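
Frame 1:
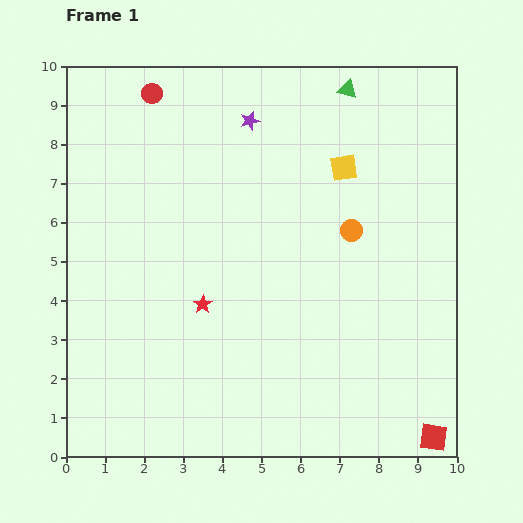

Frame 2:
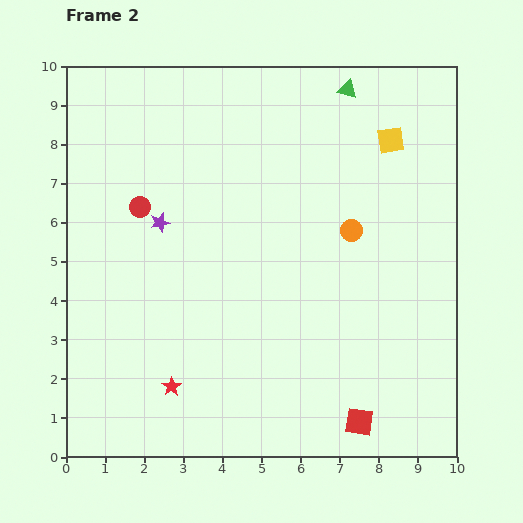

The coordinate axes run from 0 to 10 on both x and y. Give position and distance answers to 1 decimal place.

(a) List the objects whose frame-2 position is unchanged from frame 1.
the green triangle, the orange circle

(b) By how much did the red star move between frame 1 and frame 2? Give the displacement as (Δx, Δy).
(-0.8, -2.1)

The red star was at (3.5, 3.9) in frame 1 and (2.7, 1.8) in frame 2.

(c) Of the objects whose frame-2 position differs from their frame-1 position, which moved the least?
the yellow square

(moved 1.4)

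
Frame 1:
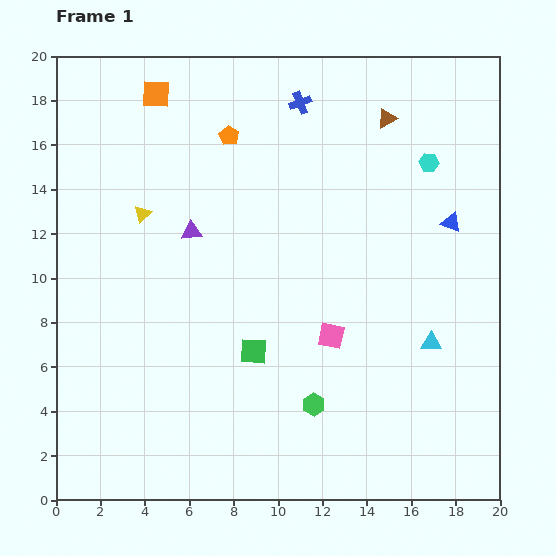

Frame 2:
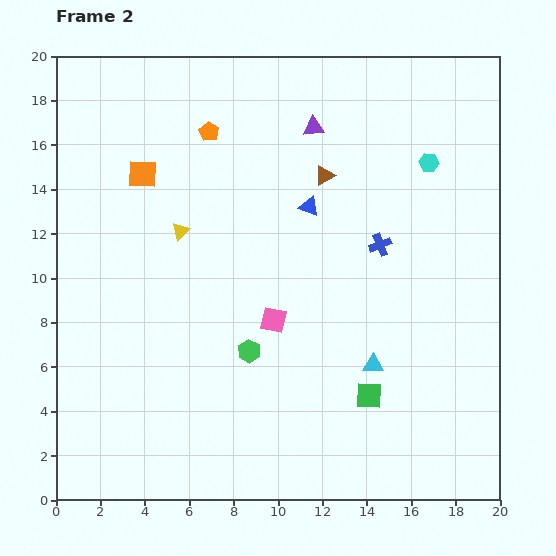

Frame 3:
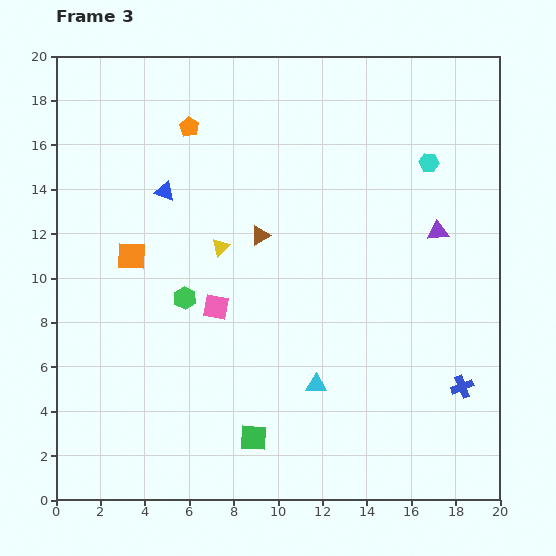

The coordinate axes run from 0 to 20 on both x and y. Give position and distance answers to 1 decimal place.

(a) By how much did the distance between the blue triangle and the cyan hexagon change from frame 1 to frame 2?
+2.9

Distance in frame 1: 2.9. Distance in frame 2: 5.8.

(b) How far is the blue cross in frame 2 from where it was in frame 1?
7.3

The blue cross moved from (11.0, 17.9) to (14.6, 11.5), a distance of √(3.6² + 6.4²) ≈ 7.3.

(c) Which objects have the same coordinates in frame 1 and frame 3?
the cyan hexagon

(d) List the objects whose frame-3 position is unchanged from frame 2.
the cyan hexagon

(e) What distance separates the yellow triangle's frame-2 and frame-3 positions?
1.9

The yellow triangle moved from (5.6, 12.1) to (7.4, 11.4), a distance of √(1.8² + 0.7²) ≈ 1.9.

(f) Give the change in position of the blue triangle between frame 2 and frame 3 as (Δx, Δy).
(-6.5, 0.7)

The blue triangle was at (11.4, 13.2) in frame 2 and (4.9, 13.9) in frame 3.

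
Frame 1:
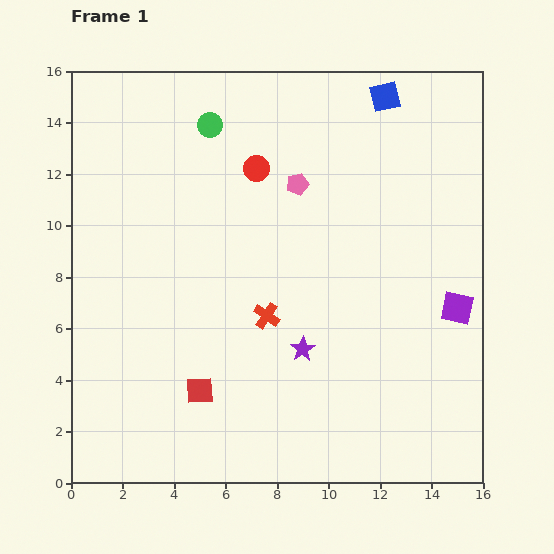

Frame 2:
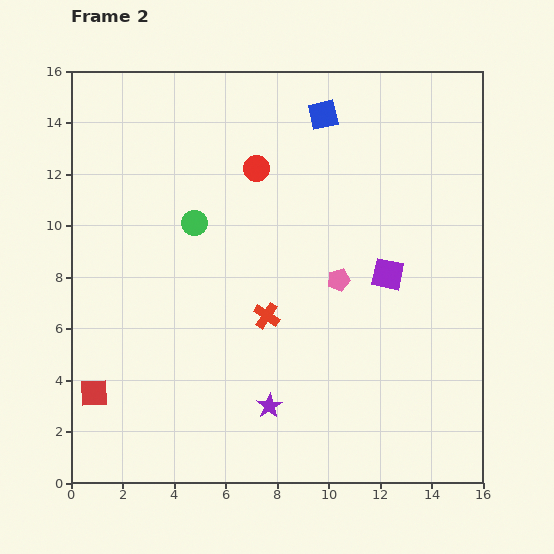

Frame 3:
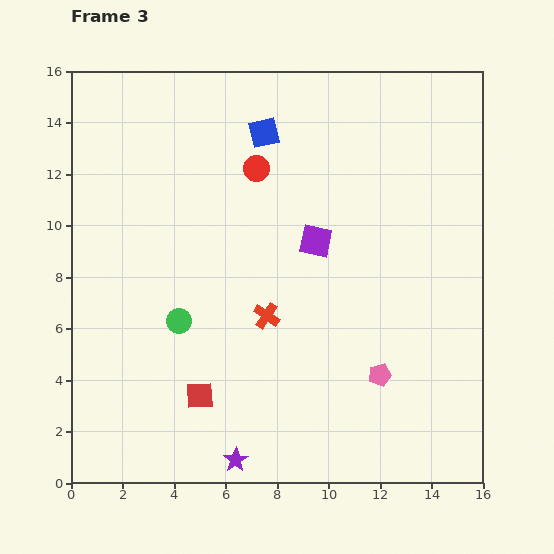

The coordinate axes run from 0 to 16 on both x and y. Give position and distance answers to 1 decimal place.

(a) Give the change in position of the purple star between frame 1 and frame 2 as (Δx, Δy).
(-1.3, -2.2)

The purple star was at (9.0, 5.2) in frame 1 and (7.7, 3.0) in frame 2.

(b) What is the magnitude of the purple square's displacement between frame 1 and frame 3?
6.1

The purple square moved from (15.0, 6.8) to (9.5, 9.4), a distance of √(5.5² + 2.6²) ≈ 6.1.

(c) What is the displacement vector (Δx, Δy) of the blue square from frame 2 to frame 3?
(-2.3, -0.7)

The blue square was at (9.8, 14.3) in frame 2 and (7.5, 13.6) in frame 3.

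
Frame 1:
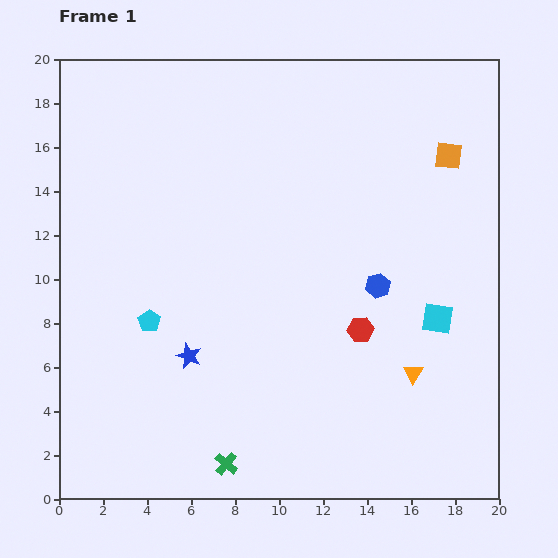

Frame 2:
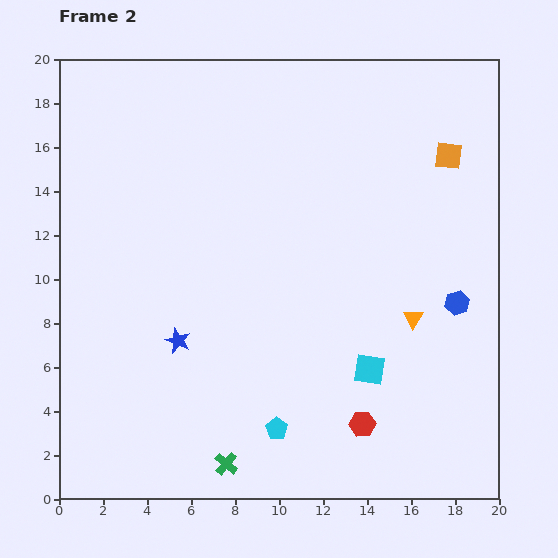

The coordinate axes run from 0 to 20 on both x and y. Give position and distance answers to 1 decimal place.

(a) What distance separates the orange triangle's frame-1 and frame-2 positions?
2.5

The orange triangle moved from (16.1, 5.7) to (16.1, 8.2), a distance of √(0.0² + 2.5²) ≈ 2.5.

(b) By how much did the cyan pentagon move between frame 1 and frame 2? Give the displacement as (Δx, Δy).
(5.8, -4.9)

The cyan pentagon was at (4.1, 8.1) in frame 1 and (9.9, 3.2) in frame 2.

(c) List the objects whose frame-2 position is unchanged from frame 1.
the green cross, the orange square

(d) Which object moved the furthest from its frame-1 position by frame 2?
the cyan pentagon

(moved 7.6; next 4.3)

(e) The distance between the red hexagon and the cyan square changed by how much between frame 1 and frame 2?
-1.0

Distance in frame 1: 3.5. Distance in frame 2: 2.5.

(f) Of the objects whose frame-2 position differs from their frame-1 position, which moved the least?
the blue star

(moved 0.9)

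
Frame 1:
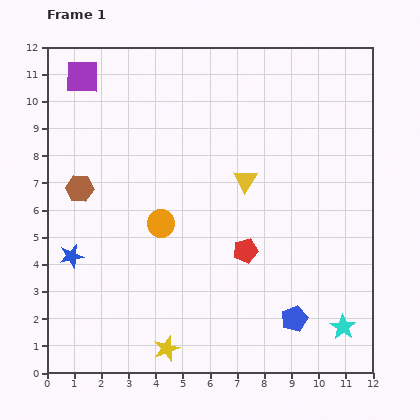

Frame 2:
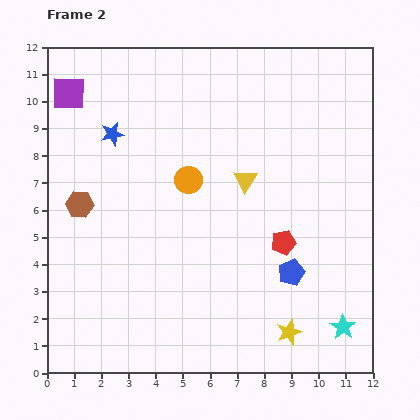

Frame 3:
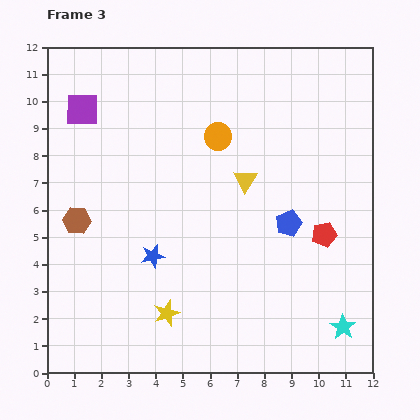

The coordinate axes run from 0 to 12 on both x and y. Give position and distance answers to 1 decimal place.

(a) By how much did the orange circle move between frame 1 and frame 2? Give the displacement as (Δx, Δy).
(1.0, 1.6)

The orange circle was at (4.2, 5.5) in frame 1 and (5.2, 7.1) in frame 2.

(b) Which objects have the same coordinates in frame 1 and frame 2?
the yellow triangle, the cyan star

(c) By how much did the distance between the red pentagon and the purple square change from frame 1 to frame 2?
+0.8

Distance in frame 1: 8.8. Distance in frame 2: 9.6.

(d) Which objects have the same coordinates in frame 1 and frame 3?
the yellow triangle, the cyan star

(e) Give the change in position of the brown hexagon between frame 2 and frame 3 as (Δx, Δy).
(-0.1, -0.6)

The brown hexagon was at (1.2, 6.2) in frame 2 and (1.1, 5.6) in frame 3.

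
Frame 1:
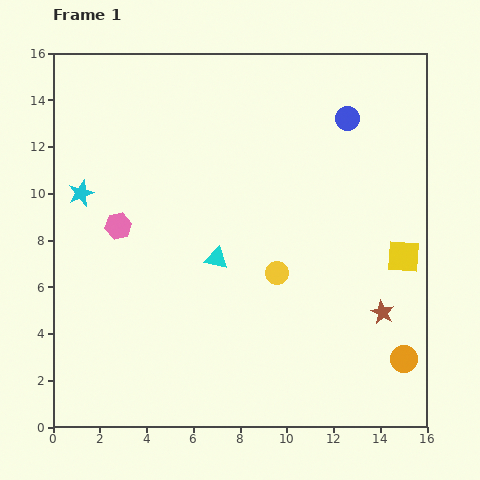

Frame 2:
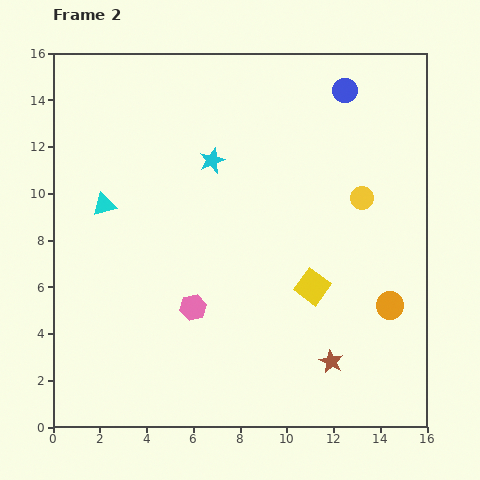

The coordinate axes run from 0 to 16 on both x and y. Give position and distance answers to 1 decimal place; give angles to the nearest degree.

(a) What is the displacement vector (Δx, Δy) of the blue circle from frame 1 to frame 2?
(-0.1, 1.2)

The blue circle was at (12.6, 13.2) in frame 1 and (12.5, 14.4) in frame 2.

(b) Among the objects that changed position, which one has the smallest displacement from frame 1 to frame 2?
the blue circle

(moved 1.2)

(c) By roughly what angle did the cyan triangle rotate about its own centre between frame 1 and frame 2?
28° counter-clockwise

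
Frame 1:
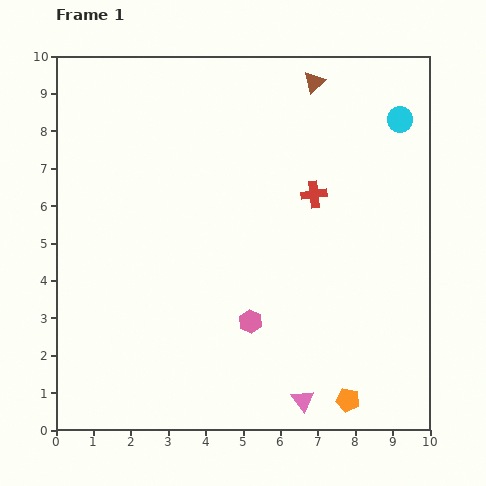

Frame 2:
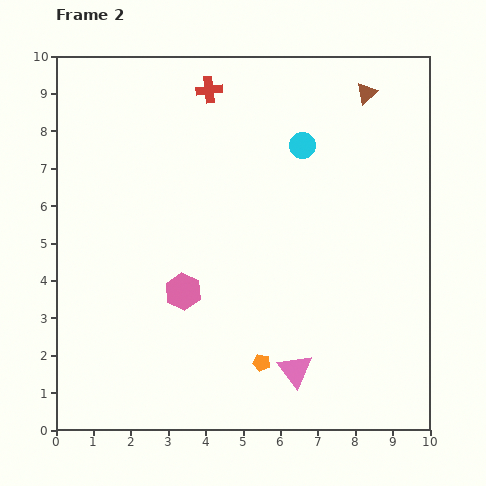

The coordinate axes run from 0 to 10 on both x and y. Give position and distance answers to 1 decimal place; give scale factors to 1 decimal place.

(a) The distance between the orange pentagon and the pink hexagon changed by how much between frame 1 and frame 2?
-0.5

Distance in frame 1: 3.3. Distance in frame 2: 2.8.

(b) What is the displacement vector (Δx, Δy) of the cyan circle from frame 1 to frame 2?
(-2.6, -0.7)

The cyan circle was at (9.2, 8.3) in frame 1 and (6.6, 7.6) in frame 2.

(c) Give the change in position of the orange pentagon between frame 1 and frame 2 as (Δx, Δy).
(-2.3, 1.0)

The orange pentagon was at (7.8, 0.8) in frame 1 and (5.5, 1.8) in frame 2.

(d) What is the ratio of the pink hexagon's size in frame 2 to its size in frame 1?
1.6×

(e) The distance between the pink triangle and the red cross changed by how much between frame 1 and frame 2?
+2.3

Distance in frame 1: 5.5. Distance in frame 2: 7.8.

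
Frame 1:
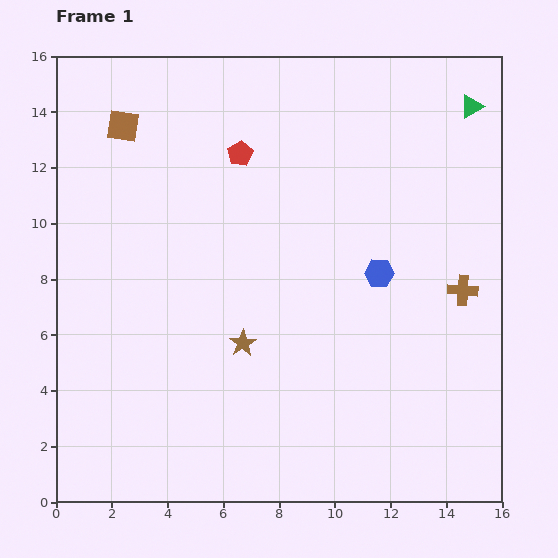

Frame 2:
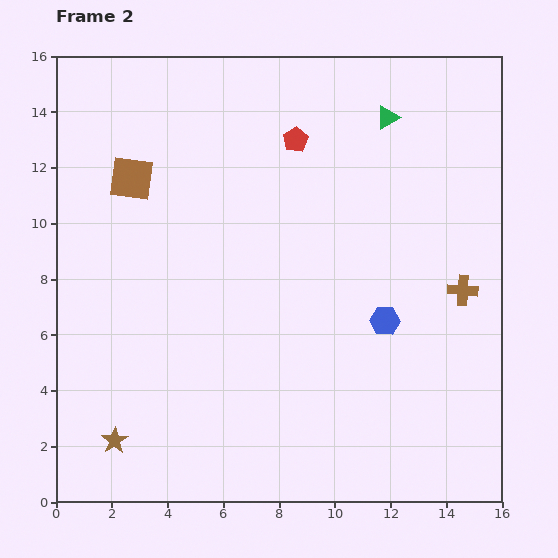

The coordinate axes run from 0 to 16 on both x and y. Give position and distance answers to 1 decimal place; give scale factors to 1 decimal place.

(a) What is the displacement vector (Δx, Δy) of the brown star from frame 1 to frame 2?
(-4.6, -3.5)

The brown star was at (6.7, 5.7) in frame 1 and (2.1, 2.2) in frame 2.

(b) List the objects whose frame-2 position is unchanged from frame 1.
the brown cross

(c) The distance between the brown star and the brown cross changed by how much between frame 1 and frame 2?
+5.5

Distance in frame 1: 8.1. Distance in frame 2: 13.6.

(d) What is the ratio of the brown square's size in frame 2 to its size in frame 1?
1.4×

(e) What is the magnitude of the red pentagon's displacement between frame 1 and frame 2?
2.1

The red pentagon moved from (6.6, 12.5) to (8.6, 13.0), a distance of √(2.0² + 0.5²) ≈ 2.1.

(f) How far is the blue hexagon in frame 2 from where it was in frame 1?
1.7

The blue hexagon moved from (11.6, 8.2) to (11.8, 6.5), a distance of √(0.2² + 1.7²) ≈ 1.7.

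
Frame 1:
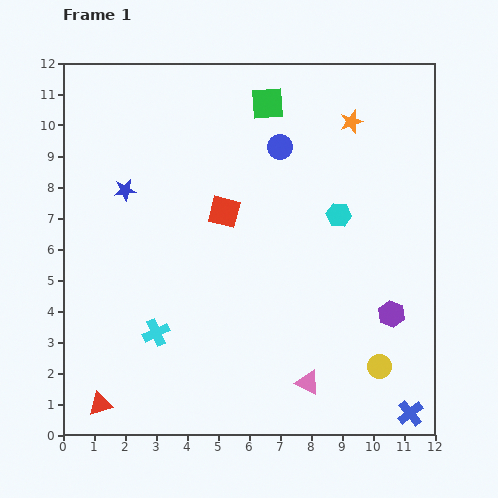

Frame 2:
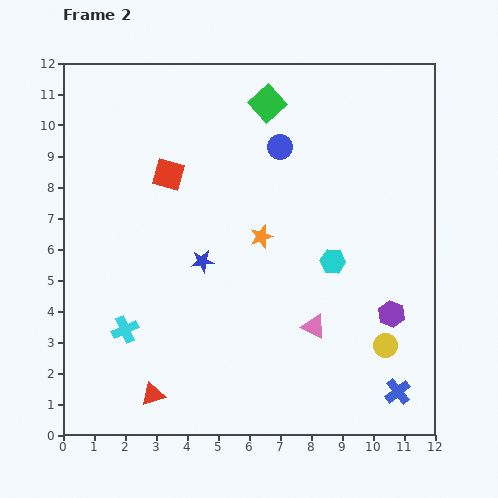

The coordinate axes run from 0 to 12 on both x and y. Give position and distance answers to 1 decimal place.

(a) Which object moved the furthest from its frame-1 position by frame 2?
the orange star

(moved 4.7; next 3.4)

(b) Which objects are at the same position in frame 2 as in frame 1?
the green square, the purple hexagon, the blue circle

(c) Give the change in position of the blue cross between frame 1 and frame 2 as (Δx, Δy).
(-0.4, 0.7)

The blue cross was at (11.2, 0.7) in frame 1 and (10.8, 1.4) in frame 2.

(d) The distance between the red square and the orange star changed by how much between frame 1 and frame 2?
-1.4

Distance in frame 1: 5.0. Distance in frame 2: 3.6.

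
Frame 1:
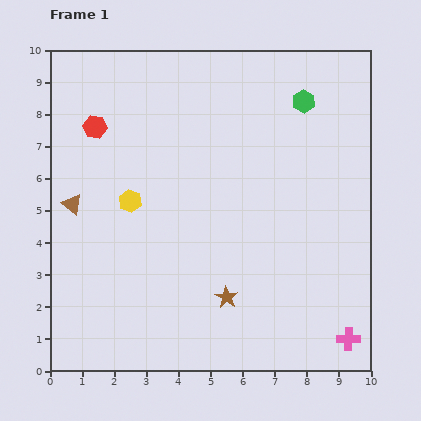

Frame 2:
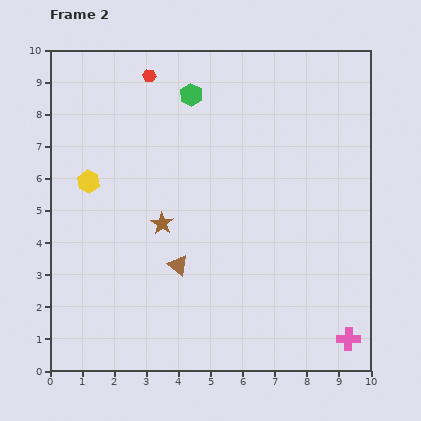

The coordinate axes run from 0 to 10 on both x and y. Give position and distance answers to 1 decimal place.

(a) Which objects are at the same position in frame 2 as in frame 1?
the pink cross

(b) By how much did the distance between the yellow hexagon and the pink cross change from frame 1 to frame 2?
+1.5

Distance in frame 1: 8.0. Distance in frame 2: 9.5.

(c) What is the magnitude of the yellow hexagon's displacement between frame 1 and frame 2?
1.4

The yellow hexagon moved from (2.5, 5.3) to (1.2, 5.9), a distance of √(1.3² + 0.6²) ≈ 1.4.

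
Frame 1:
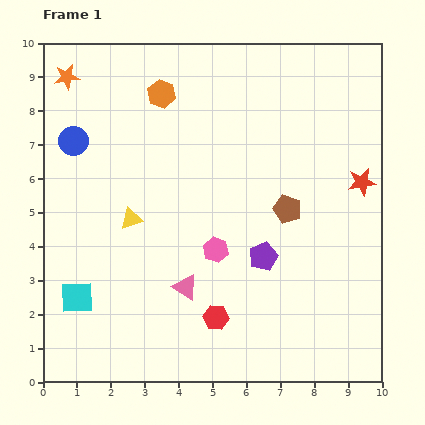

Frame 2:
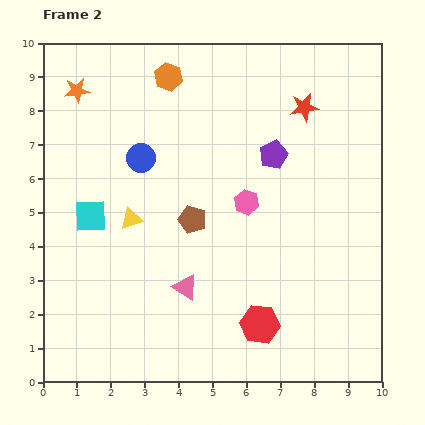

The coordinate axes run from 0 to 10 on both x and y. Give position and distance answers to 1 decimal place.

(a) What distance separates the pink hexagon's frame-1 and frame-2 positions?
1.7

The pink hexagon moved from (5.1, 3.9) to (6.0, 5.3), a distance of √(0.9² + 1.4²) ≈ 1.7.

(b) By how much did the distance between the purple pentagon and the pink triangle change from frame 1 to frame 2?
+2.2

Distance in frame 1: 2.5. Distance in frame 2: 4.7.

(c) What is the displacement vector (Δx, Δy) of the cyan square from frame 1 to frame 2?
(0.4, 2.4)

The cyan square was at (1.0, 2.5) in frame 1 and (1.4, 4.9) in frame 2.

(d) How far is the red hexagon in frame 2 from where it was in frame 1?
1.3

The red hexagon moved from (5.1, 1.9) to (6.4, 1.7), a distance of √(1.3² + 0.2²) ≈ 1.3.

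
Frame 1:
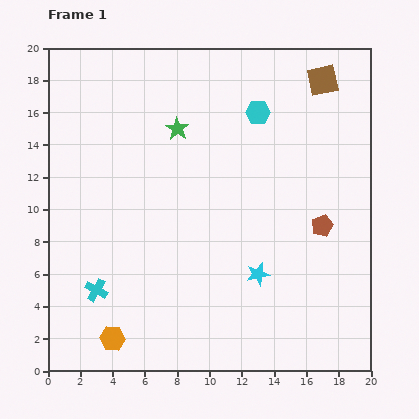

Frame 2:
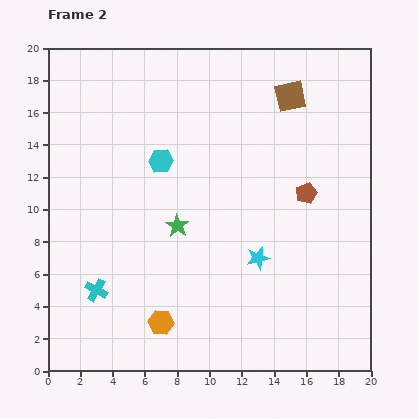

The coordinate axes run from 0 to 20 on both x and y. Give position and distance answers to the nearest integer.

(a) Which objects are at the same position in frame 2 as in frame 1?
the cyan cross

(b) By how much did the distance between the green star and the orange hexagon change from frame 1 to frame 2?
-8

Distance in frame 1: 14. Distance in frame 2: 6.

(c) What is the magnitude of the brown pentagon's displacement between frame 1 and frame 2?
2

The brown pentagon moved from (17, 9) to (16, 11), a distance of √(1² + 2²) ≈ 2.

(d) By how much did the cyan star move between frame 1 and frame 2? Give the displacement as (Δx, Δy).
(0, 1)

The cyan star was at (13, 6) in frame 1 and (13, 7) in frame 2.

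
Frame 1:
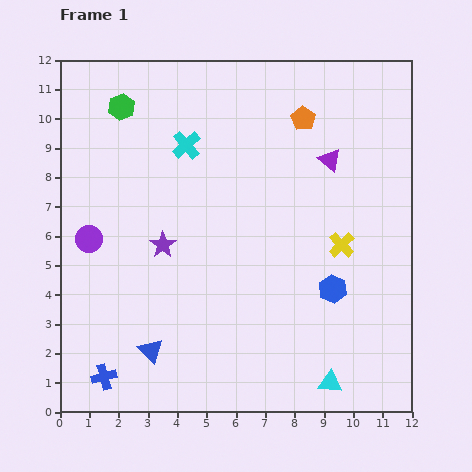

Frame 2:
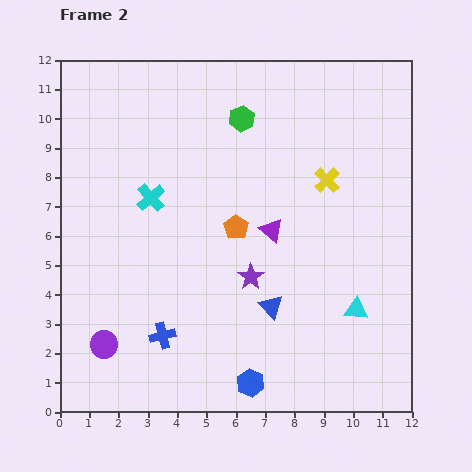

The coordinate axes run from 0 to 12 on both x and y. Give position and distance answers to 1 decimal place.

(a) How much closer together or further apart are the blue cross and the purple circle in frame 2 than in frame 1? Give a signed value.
-2.7

Distance in frame 1: 4.7. Distance in frame 2: 2.0.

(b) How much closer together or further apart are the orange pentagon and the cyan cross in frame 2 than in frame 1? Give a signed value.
-1.0

Distance in frame 1: 4.1. Distance in frame 2: 3.1.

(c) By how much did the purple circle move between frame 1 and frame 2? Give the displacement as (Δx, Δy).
(0.5, -3.6)

The purple circle was at (1.0, 5.9) in frame 1 and (1.5, 2.3) in frame 2.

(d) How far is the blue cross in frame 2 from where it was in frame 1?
2.4

The blue cross moved from (1.5, 1.2) to (3.5, 2.6), a distance of √(2.0² + 1.4²) ≈ 2.4.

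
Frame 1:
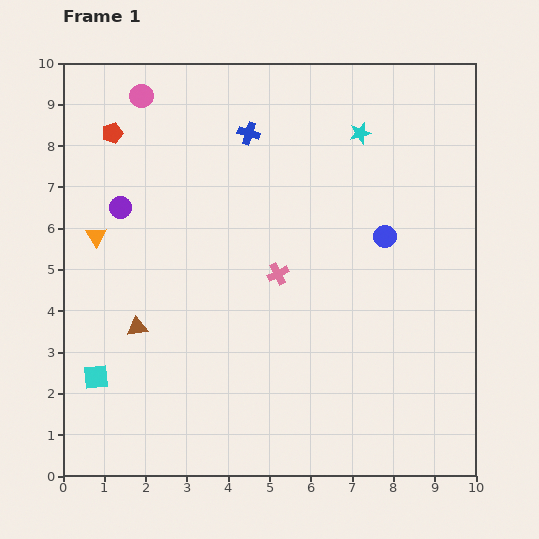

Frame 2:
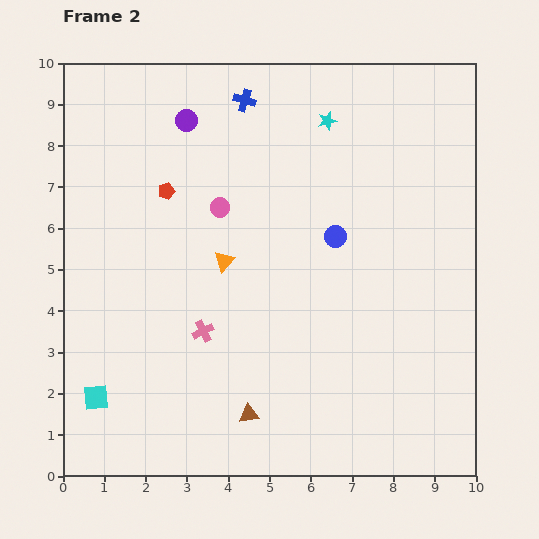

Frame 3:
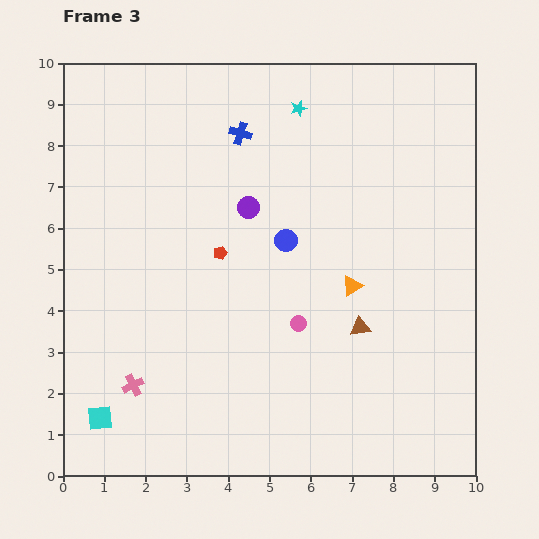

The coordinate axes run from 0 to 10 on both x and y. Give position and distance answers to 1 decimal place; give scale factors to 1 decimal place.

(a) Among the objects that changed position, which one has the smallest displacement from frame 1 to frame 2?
the cyan square

(moved 0.5)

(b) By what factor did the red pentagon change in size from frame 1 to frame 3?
0.7×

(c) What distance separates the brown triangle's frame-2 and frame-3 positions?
3.4

The brown triangle moved from (4.5, 1.5) to (7.2, 3.6), a distance of √(2.7² + 2.1²) ≈ 3.4.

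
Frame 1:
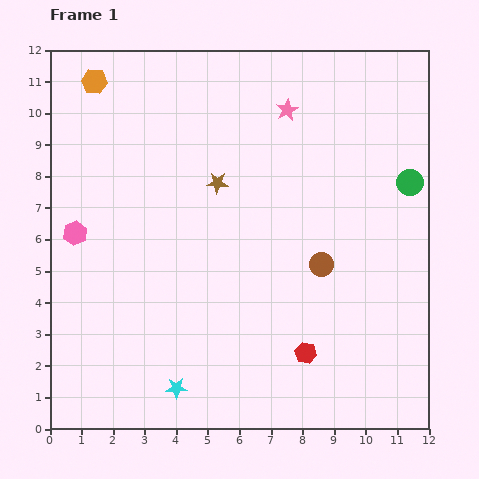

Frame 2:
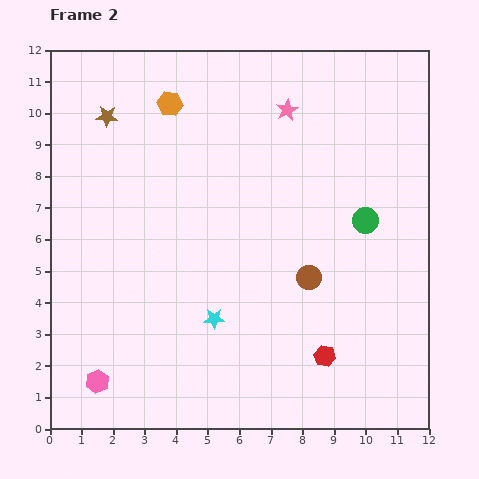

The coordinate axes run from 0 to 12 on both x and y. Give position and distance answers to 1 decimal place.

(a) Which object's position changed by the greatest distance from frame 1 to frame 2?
the pink hexagon

(moved 4.8; next 4.1)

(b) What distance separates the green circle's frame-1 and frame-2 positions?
1.8

The green circle moved from (11.4, 7.8) to (10.0, 6.6), a distance of √(1.4² + 1.2²) ≈ 1.8.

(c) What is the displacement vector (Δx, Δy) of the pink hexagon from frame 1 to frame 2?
(0.7, -4.7)

The pink hexagon was at (0.8, 6.2) in frame 1 and (1.5, 1.5) in frame 2.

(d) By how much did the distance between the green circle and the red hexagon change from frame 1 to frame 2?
-1.8

Distance in frame 1: 6.3. Distance in frame 2: 4.5.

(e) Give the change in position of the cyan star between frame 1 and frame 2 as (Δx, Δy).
(1.2, 2.2)

The cyan star was at (4.0, 1.3) in frame 1 and (5.2, 3.5) in frame 2.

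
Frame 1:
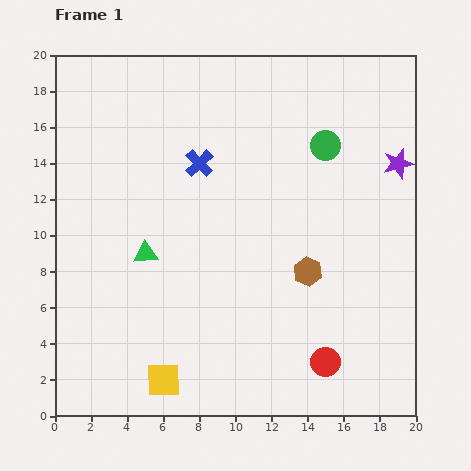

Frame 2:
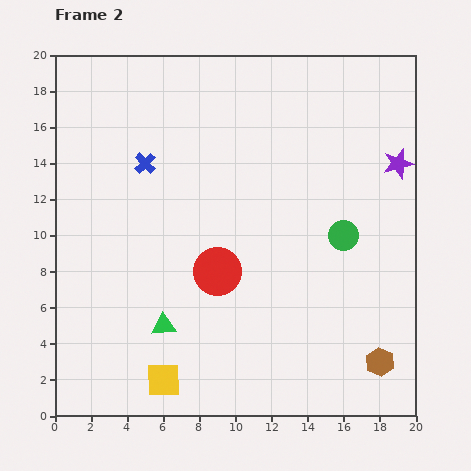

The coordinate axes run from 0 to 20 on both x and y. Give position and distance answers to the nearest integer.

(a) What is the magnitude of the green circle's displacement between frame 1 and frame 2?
5

The green circle moved from (15, 15) to (16, 10), a distance of √(1² + 5²) ≈ 5.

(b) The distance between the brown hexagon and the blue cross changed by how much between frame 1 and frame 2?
+9

Distance in frame 1: 8. Distance in frame 2: 17.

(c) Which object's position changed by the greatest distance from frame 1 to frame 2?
the red circle

(moved 8; next 6)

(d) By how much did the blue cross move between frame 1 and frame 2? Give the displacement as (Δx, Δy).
(-3, 0)

The blue cross was at (8, 14) in frame 1 and (5, 14) in frame 2.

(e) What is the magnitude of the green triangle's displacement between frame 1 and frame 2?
4

The green triangle moved from (5, 9) to (6, 5), a distance of √(1² + 4²) ≈ 4.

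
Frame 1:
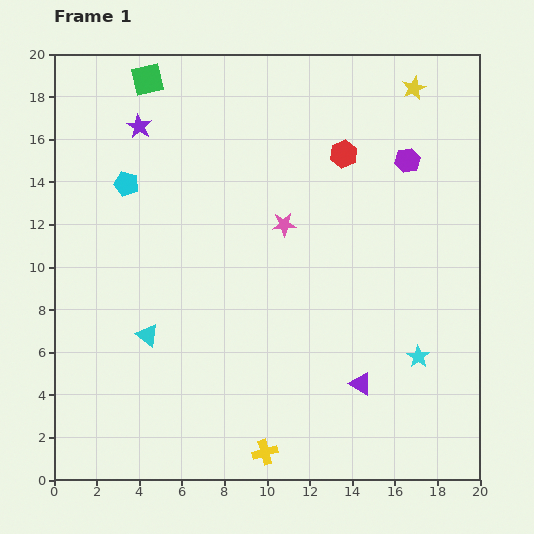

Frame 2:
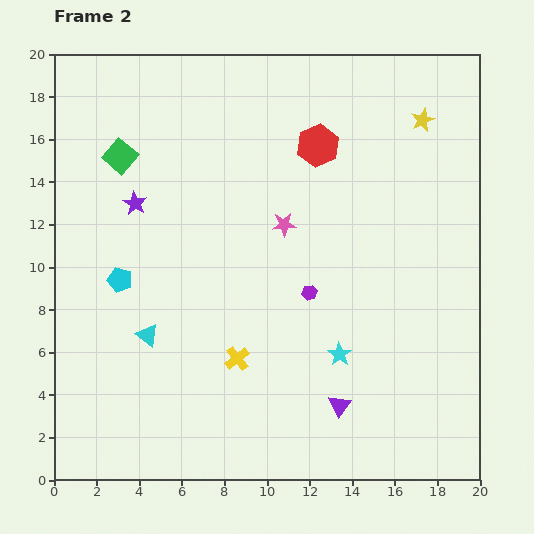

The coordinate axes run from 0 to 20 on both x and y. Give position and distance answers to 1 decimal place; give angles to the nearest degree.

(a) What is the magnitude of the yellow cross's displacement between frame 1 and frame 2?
4.6

The yellow cross moved from (9.9, 1.3) to (8.6, 5.7), a distance of √(1.3² + 4.4²) ≈ 4.6.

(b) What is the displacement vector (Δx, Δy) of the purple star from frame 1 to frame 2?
(-0.2, -3.6)

The purple star was at (4.0, 16.6) in frame 1 and (3.8, 13.0) in frame 2.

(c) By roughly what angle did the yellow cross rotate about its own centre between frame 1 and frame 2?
23° counter-clockwise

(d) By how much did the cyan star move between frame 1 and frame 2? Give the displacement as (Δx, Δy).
(-3.7, 0.1)

The cyan star was at (17.1, 5.8) in frame 1 and (13.4, 5.9) in frame 2.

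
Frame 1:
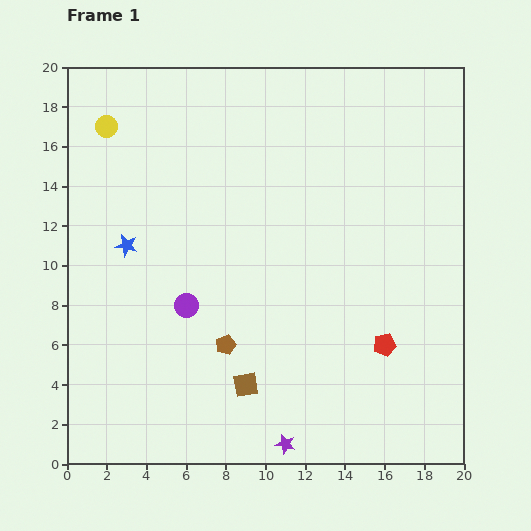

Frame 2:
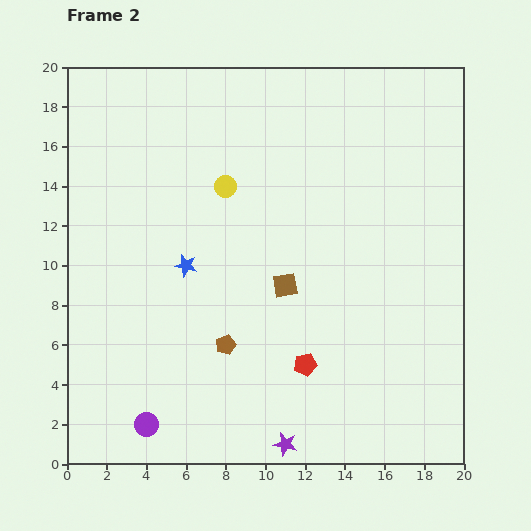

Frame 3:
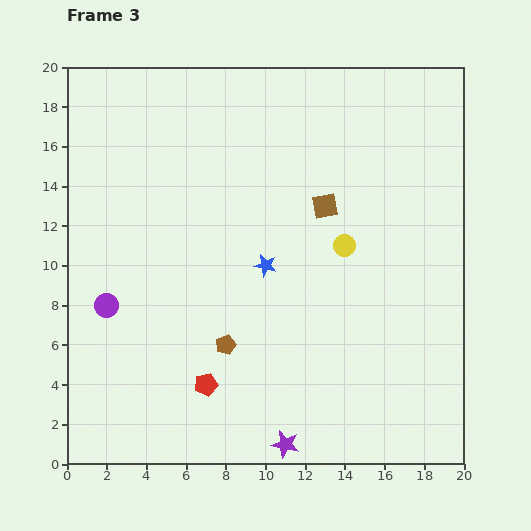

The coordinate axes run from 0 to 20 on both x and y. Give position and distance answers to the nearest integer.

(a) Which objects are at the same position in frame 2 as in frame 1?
the purple star, the brown pentagon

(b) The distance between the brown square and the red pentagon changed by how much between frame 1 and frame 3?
+4

Distance in frame 1: 7. Distance in frame 3: 11.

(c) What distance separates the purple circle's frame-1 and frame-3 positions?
4

The purple circle moved from (6, 8) to (2, 8), a distance of √(4² + 0²) ≈ 4.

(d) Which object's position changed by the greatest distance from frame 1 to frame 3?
the yellow circle

(moved 13; next 10)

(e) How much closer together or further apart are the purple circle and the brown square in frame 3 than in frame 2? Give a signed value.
+2

Distance in frame 2: 10. Distance in frame 3: 12.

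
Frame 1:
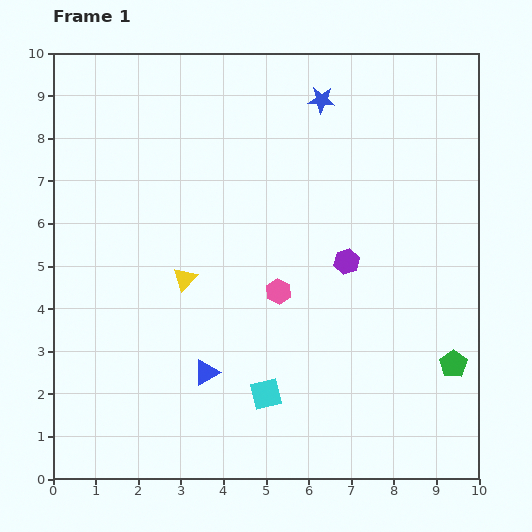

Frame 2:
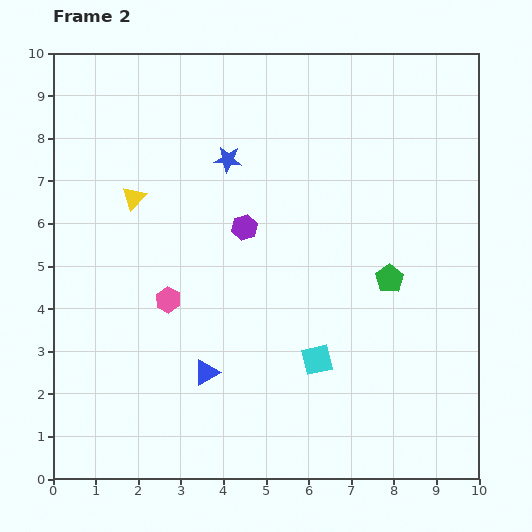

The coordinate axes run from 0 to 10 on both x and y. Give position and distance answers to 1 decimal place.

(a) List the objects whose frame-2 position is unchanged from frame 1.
the blue triangle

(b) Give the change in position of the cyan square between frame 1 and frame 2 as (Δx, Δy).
(1.2, 0.8)

The cyan square was at (5.0, 2.0) in frame 1 and (6.2, 2.8) in frame 2.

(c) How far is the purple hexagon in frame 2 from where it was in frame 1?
2.5

The purple hexagon moved from (6.9, 5.1) to (4.5, 5.9), a distance of √(2.4² + 0.8²) ≈ 2.5.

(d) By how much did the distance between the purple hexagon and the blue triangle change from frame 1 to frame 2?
-0.7

Distance in frame 1: 4.2. Distance in frame 2: 3.5.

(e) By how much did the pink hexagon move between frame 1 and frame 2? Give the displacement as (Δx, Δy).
(-2.6, -0.2)

The pink hexagon was at (5.3, 4.4) in frame 1 and (2.7, 4.2) in frame 2.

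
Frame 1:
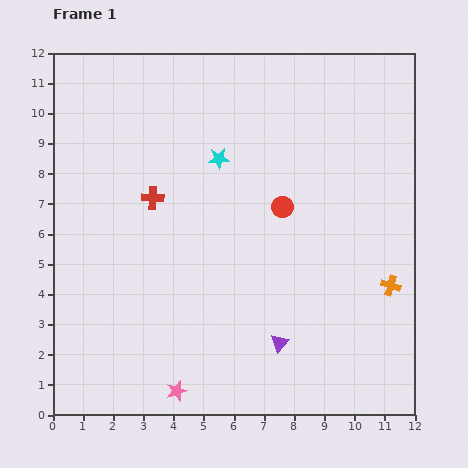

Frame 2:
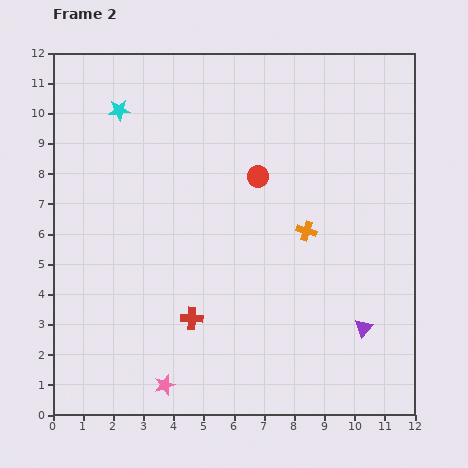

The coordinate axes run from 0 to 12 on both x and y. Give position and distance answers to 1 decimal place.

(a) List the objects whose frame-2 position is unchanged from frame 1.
none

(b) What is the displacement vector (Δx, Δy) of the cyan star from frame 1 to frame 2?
(-3.3, 1.6)

The cyan star was at (5.5, 8.5) in frame 1 and (2.2, 10.1) in frame 2.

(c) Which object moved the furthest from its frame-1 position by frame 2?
the red cross

(moved 4.2; next 3.7)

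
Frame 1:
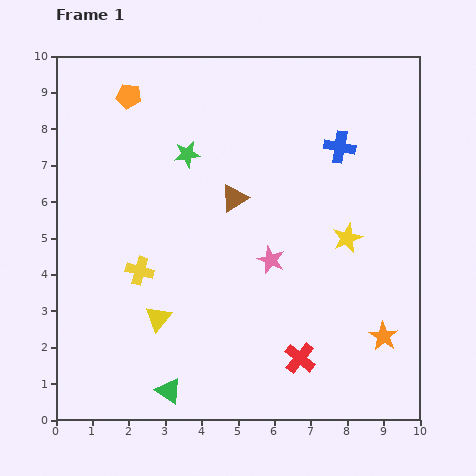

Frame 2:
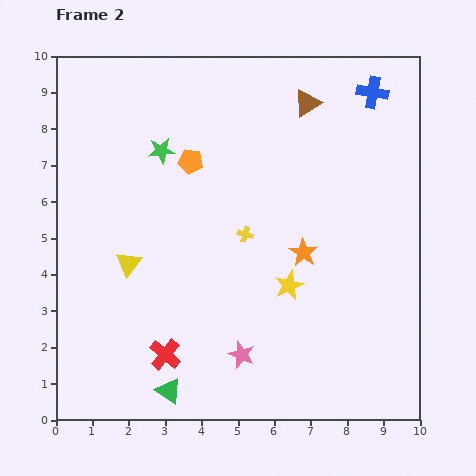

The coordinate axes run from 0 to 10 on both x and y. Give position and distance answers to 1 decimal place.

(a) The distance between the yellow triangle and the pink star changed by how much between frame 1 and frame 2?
+0.5

Distance in frame 1: 3.5. Distance in frame 2: 4.0.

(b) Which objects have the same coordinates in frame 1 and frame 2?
the green triangle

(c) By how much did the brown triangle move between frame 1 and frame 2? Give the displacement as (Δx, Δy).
(2.0, 2.6)

The brown triangle was at (4.9, 6.1) in frame 1 and (6.9, 8.7) in frame 2.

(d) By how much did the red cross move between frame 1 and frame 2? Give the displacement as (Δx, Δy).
(-3.7, 0.1)

The red cross was at (6.7, 1.7) in frame 1 and (3.0, 1.8) in frame 2.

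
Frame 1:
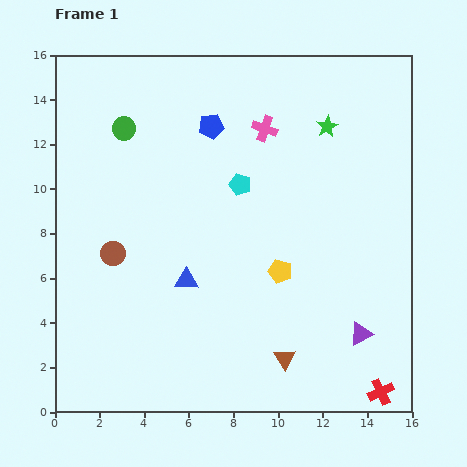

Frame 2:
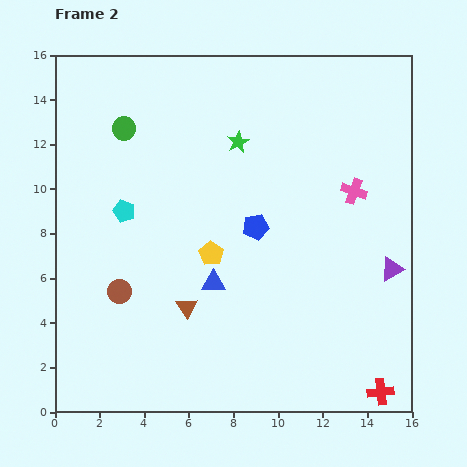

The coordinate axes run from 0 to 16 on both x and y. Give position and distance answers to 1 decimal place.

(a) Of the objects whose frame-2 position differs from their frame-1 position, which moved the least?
the blue triangle

(moved 1.2)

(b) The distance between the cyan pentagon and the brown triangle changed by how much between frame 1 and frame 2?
-3.0

Distance in frame 1: 8.1. Distance in frame 2: 5.1.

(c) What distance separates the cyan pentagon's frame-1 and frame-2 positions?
5.3

The cyan pentagon moved from (8.3, 10.2) to (3.1, 9.0), a distance of √(5.2² + 1.2²) ≈ 5.3.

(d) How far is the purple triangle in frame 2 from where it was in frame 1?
3.2

The purple triangle moved from (13.7, 3.5) to (15.1, 6.4), a distance of √(1.4² + 2.9²) ≈ 3.2.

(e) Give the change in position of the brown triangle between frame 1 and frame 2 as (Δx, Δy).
(-4.4, 2.3)

The brown triangle was at (10.3, 2.4) in frame 1 and (5.9, 4.7) in frame 2.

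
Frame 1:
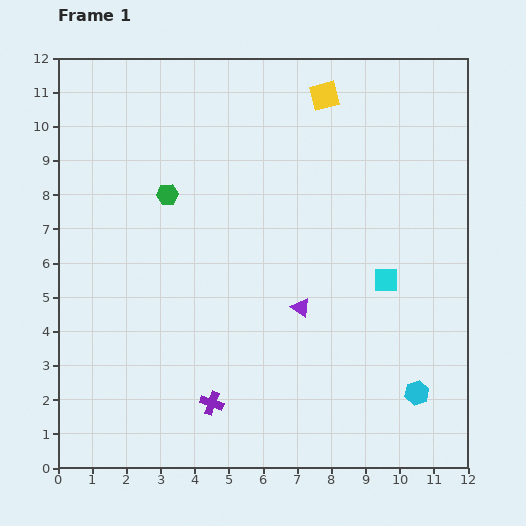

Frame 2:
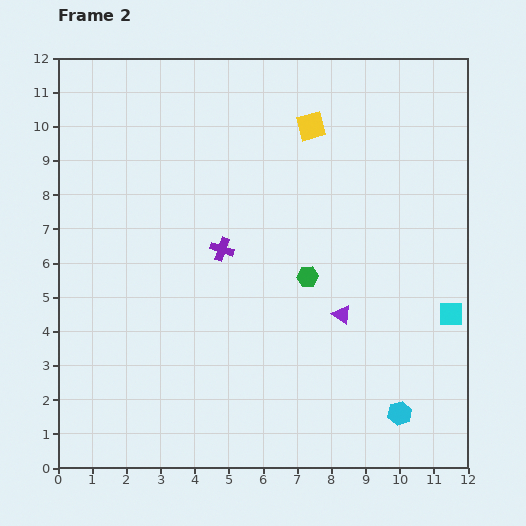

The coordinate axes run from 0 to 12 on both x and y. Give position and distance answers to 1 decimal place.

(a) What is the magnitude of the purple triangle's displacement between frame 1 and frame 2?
1.2

The purple triangle moved from (7.1, 4.7) to (8.3, 4.5), a distance of √(1.2² + 0.2²) ≈ 1.2.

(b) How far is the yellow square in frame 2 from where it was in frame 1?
1.0

The yellow square moved from (7.8, 10.9) to (7.4, 10.0), a distance of √(0.4² + 0.9²) ≈ 1.0.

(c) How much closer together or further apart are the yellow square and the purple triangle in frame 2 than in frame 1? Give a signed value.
-0.6

Distance in frame 1: 6.2. Distance in frame 2: 5.6.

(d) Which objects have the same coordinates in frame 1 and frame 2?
none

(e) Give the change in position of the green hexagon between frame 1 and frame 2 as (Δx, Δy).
(4.1, -2.4)

The green hexagon was at (3.2, 8.0) in frame 1 and (7.3, 5.6) in frame 2.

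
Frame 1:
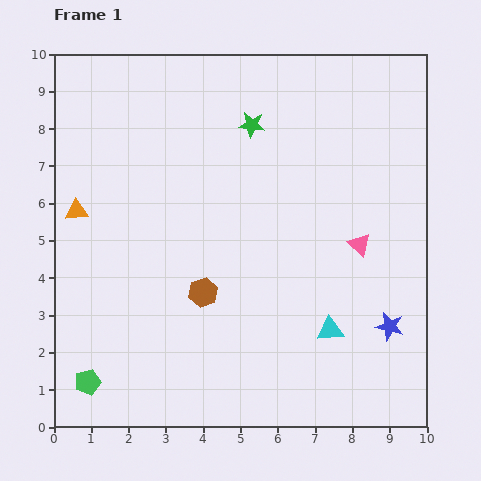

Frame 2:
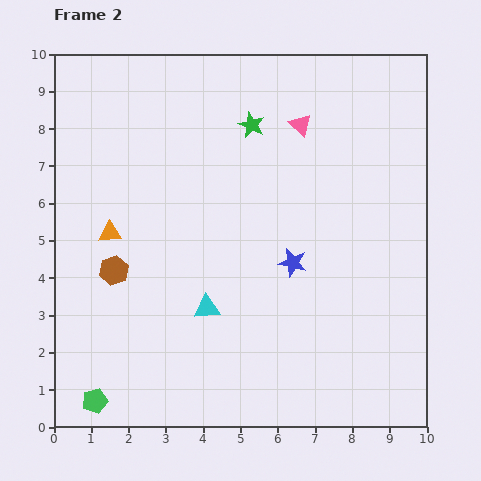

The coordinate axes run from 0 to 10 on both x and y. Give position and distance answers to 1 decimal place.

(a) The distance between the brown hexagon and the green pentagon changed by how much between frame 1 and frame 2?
-0.4

Distance in frame 1: 3.9. Distance in frame 2: 3.5.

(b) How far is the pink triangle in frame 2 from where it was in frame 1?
3.6

The pink triangle moved from (8.2, 4.9) to (6.6, 8.1), a distance of √(1.6² + 3.2²) ≈ 3.6.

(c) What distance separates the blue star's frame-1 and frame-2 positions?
3.1

The blue star moved from (9.0, 2.7) to (6.4, 4.4), a distance of √(2.6² + 1.7²) ≈ 3.1.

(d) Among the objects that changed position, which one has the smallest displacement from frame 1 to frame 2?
the green pentagon

(moved 0.5)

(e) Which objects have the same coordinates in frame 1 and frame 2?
the green star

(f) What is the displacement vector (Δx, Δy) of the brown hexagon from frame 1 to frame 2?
(-2.4, 0.6)

The brown hexagon was at (4.0, 3.6) in frame 1 and (1.6, 4.2) in frame 2.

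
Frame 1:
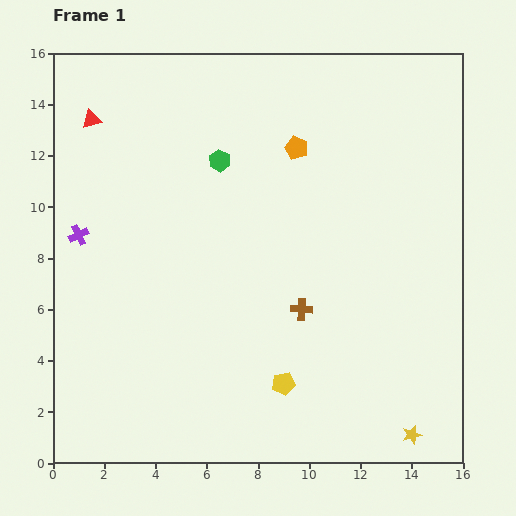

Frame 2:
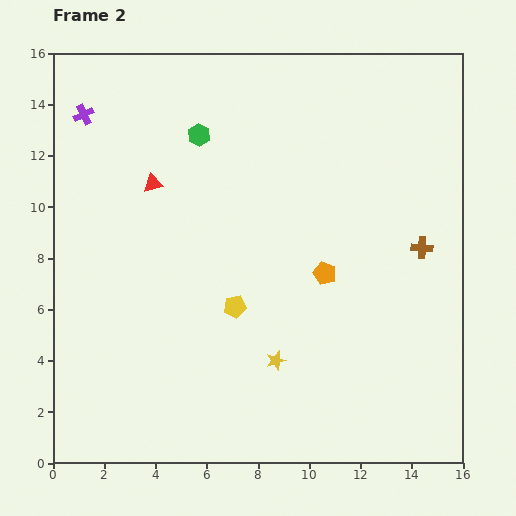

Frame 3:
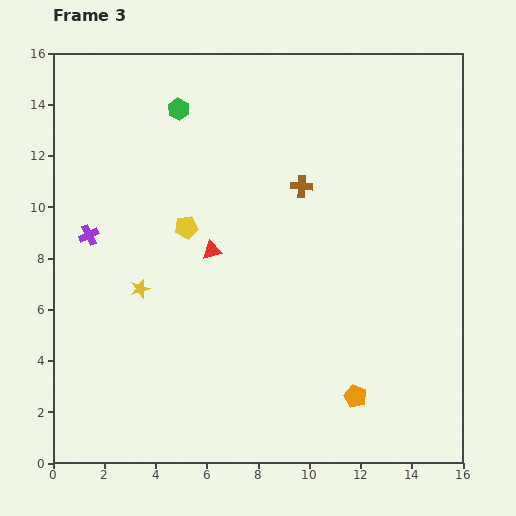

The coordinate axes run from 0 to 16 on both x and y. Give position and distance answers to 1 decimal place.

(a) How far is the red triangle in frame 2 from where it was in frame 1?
3.5

The red triangle moved from (1.5, 13.4) to (3.9, 10.9), a distance of √(2.4² + 2.5²) ≈ 3.5.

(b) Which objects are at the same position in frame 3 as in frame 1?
none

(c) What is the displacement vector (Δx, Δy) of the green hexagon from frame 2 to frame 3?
(-0.8, 1.0)

The green hexagon was at (5.7, 12.8) in frame 2 and (4.9, 13.8) in frame 3.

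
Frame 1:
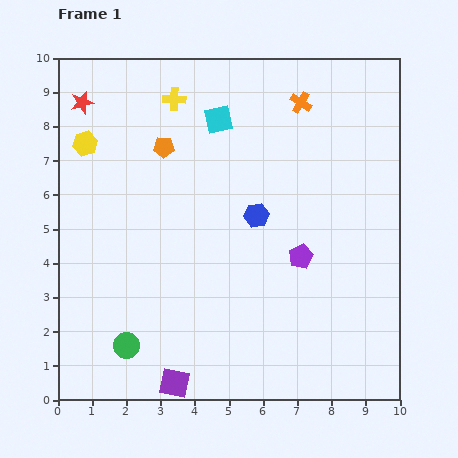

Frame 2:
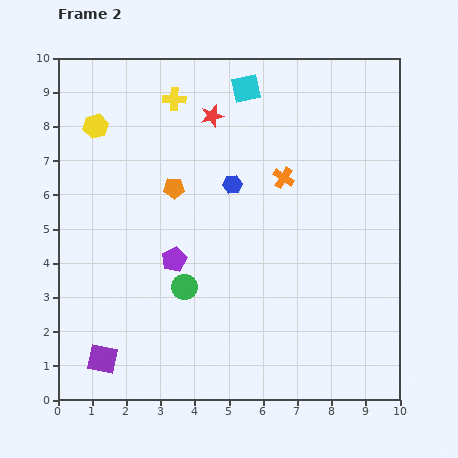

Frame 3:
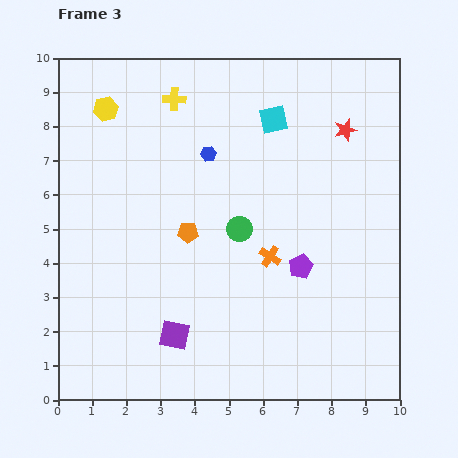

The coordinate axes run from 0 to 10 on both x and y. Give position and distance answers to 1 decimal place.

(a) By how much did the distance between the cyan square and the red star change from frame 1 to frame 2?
-2.7

Distance in frame 1: 4.0. Distance in frame 2: 1.3.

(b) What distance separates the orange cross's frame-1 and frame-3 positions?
4.6

The orange cross moved from (7.1, 8.7) to (6.2, 4.2), a distance of √(0.9² + 4.5²) ≈ 4.6.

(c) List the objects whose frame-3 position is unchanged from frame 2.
the yellow cross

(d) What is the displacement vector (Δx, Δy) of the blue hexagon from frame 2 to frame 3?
(-0.7, 0.9)

The blue hexagon was at (5.1, 6.3) in frame 2 and (4.4, 7.2) in frame 3.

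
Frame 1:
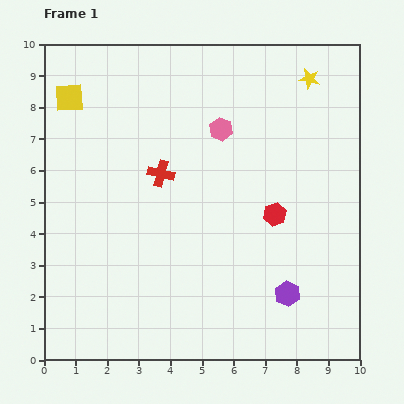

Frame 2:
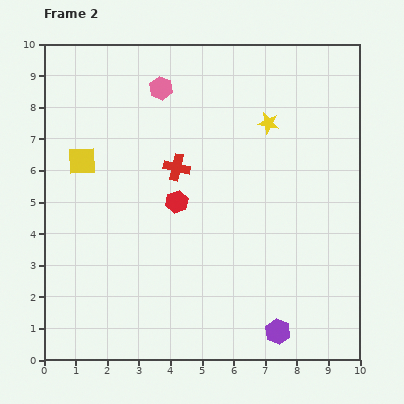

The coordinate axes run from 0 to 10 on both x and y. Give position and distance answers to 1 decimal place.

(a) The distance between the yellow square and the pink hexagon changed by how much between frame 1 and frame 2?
-1.5

Distance in frame 1: 4.9. Distance in frame 2: 3.4.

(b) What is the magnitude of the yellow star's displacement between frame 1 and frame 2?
1.9

The yellow star moved from (8.4, 8.9) to (7.1, 7.5), a distance of √(1.3² + 1.4²) ≈ 1.9.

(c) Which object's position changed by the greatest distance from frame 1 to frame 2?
the red hexagon

(moved 3.1; next 2.3)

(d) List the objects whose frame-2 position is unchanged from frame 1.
none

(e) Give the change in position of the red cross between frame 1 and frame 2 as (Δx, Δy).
(0.5, 0.2)

The red cross was at (3.7, 5.9) in frame 1 and (4.2, 6.1) in frame 2.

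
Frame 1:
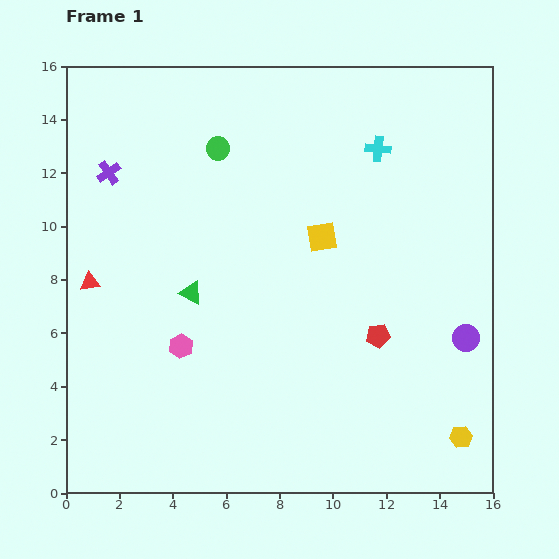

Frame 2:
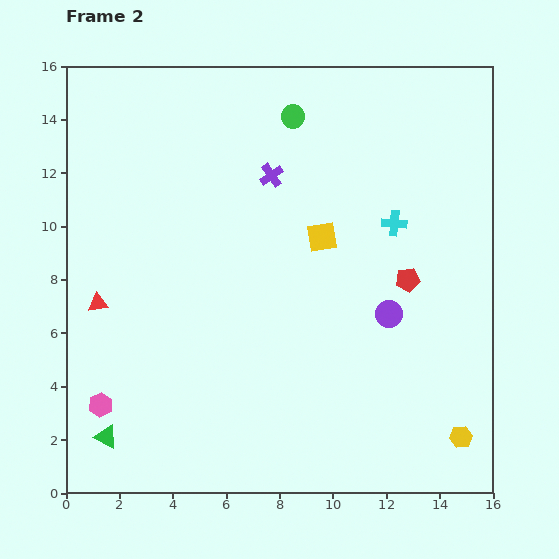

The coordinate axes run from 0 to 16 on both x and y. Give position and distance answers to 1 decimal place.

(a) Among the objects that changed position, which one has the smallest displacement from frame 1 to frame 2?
the red triangle

(moved 0.9)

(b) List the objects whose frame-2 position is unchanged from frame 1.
the yellow square, the yellow hexagon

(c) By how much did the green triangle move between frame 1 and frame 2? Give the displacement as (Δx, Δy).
(-3.2, -5.4)

The green triangle was at (4.7, 7.5) in frame 1 and (1.5, 2.1) in frame 2.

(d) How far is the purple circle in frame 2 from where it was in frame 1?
3.0

The purple circle moved from (15.0, 5.8) to (12.1, 6.7), a distance of √(2.9² + 0.9²) ≈ 3.0.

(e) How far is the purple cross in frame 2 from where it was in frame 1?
6.1

The purple cross moved from (1.6, 12.0) to (7.7, 11.9), a distance of √(6.1² + 0.1²) ≈ 6.1.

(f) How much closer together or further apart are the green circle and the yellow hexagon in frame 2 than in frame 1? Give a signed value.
-0.5

Distance in frame 1: 14.1. Distance in frame 2: 13.6.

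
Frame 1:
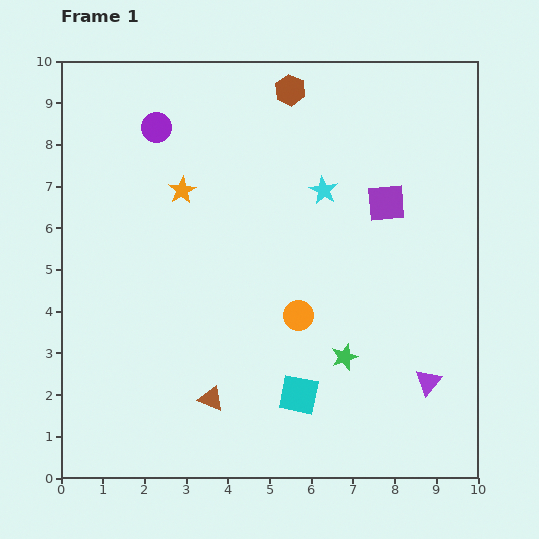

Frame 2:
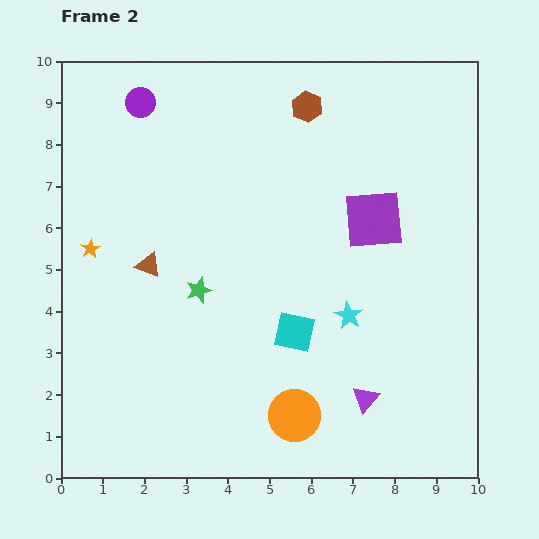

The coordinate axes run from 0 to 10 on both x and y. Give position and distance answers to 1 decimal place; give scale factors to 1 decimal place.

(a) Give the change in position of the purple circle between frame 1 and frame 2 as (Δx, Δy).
(-0.4, 0.6)

The purple circle was at (2.3, 8.4) in frame 1 and (1.9, 9.0) in frame 2.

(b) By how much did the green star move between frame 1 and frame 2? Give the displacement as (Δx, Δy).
(-3.5, 1.6)

The green star was at (6.8, 2.9) in frame 1 and (3.3, 4.5) in frame 2.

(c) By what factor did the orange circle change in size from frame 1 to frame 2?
1.7×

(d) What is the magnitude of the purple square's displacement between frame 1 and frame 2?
0.5

The purple square moved from (7.8, 6.6) to (7.5, 6.2), a distance of √(0.3² + 0.4²) ≈ 0.5.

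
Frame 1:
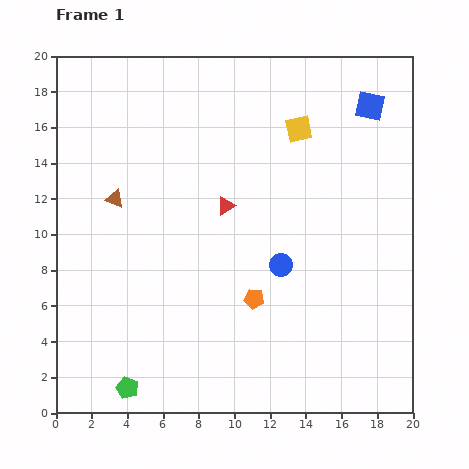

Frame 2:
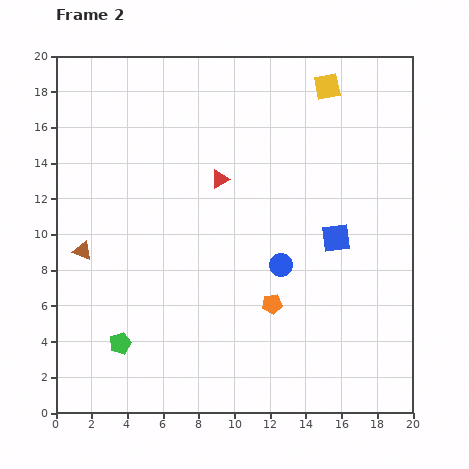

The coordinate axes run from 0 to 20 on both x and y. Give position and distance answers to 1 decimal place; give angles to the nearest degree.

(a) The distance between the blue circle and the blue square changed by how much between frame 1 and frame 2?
-6.8

Distance in frame 1: 10.2. Distance in frame 2: 3.4.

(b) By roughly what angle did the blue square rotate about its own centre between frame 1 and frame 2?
20° counter-clockwise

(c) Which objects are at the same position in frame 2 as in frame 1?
the blue circle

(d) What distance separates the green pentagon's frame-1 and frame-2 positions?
2.5

The green pentagon moved from (4.0, 1.4) to (3.6, 3.9), a distance of √(0.4² + 2.5²) ≈ 2.5.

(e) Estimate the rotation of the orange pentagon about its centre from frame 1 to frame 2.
16° counter-clockwise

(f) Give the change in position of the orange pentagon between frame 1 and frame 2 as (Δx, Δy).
(1.0, -0.3)

The orange pentagon was at (11.1, 6.4) in frame 1 and (12.1, 6.1) in frame 2.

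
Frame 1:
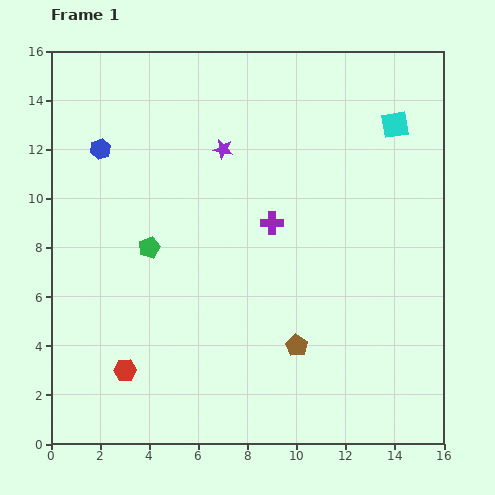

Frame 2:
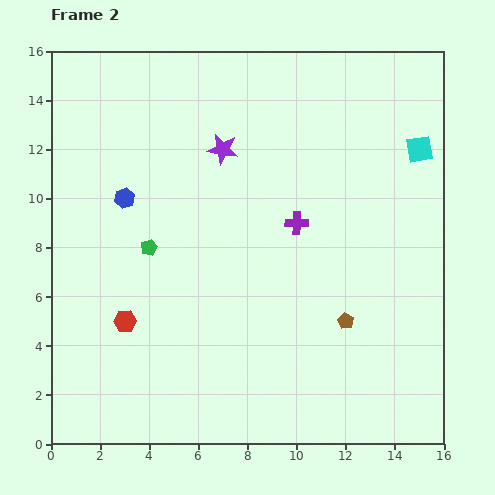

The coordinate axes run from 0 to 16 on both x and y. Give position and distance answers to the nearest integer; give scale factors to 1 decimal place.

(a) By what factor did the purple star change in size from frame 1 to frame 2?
1.6×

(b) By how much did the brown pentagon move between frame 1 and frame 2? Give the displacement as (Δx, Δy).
(2, 1)

The brown pentagon was at (10, 4) in frame 1 and (12, 5) in frame 2.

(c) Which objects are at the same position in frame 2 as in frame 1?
the green pentagon, the purple star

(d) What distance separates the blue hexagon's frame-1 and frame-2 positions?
2

The blue hexagon moved from (2, 12) to (3, 10), a distance of √(1² + 2²) ≈ 2.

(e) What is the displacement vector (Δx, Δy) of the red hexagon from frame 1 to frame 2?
(0, 2)

The red hexagon was at (3, 3) in frame 1 and (3, 5) in frame 2.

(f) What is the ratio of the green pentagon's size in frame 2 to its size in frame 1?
0.8×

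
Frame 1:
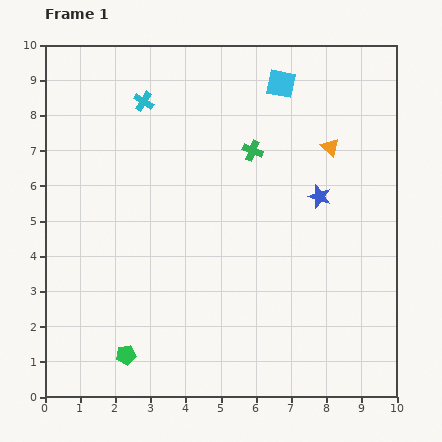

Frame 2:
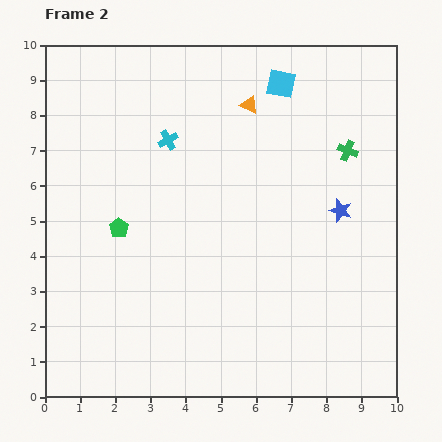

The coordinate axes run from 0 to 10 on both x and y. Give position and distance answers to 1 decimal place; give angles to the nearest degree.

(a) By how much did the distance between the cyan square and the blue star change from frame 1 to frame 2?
+0.6

Distance in frame 1: 3.4. Distance in frame 2: 4.0.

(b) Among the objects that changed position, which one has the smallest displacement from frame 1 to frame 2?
the blue star

(moved 0.7)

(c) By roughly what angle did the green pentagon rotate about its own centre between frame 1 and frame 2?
29° counter-clockwise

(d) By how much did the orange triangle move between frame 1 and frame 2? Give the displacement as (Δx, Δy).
(-2.3, 1.2)

The orange triangle was at (8.1, 7.1) in frame 1 and (5.8, 8.3) in frame 2.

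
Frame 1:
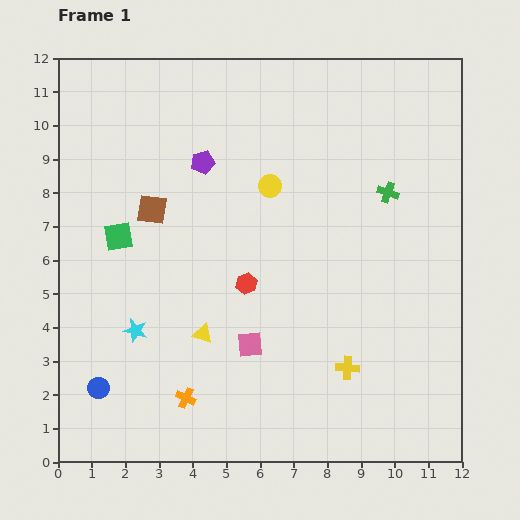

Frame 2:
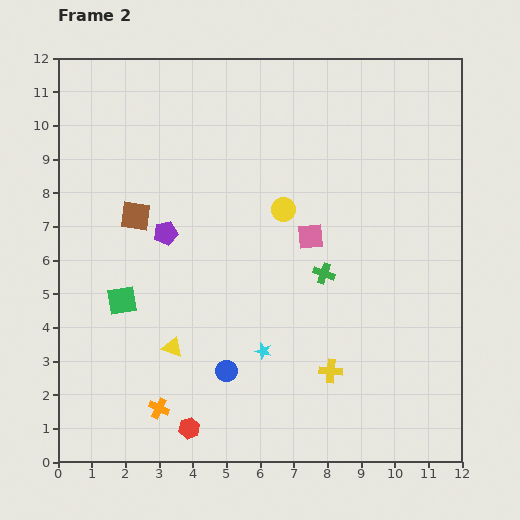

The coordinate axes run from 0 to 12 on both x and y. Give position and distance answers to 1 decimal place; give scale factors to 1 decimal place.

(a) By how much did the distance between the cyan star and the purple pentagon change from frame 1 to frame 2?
-0.9

Distance in frame 1: 5.4. Distance in frame 2: 4.5.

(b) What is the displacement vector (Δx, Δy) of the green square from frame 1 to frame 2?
(0.1, -1.9)

The green square was at (1.8, 6.7) in frame 1 and (1.9, 4.8) in frame 2.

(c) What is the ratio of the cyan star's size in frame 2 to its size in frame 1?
0.7×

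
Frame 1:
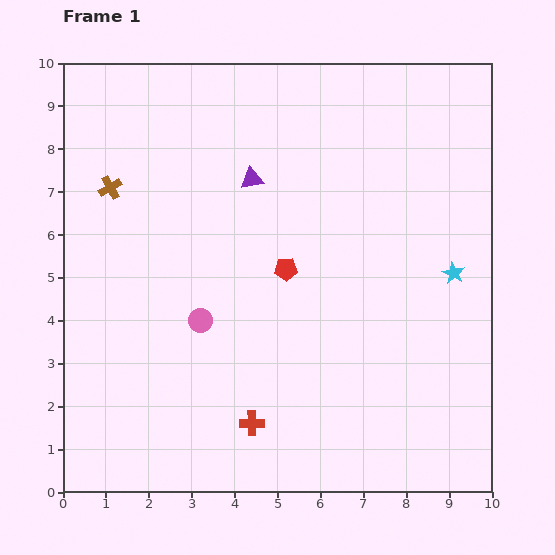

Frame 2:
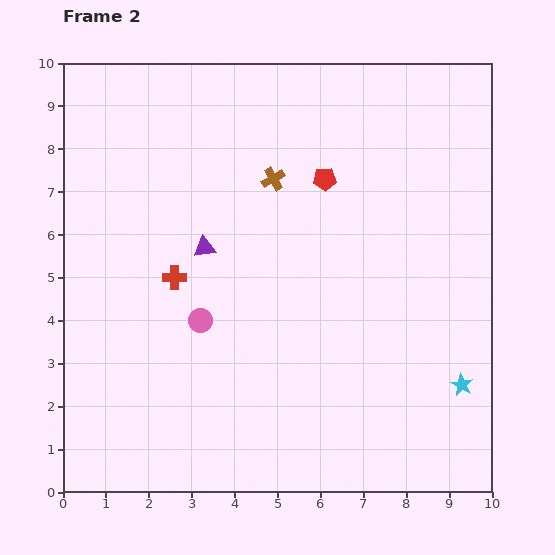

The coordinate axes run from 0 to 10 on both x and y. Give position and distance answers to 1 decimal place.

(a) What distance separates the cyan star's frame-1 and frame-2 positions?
2.6

The cyan star moved from (9.1, 5.1) to (9.3, 2.5), a distance of √(0.2² + 2.6²) ≈ 2.6.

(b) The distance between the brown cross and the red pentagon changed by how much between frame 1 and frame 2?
-3.3

Distance in frame 1: 4.5. Distance in frame 2: 1.2.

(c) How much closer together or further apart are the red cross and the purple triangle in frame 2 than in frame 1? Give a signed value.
-4.7

Distance in frame 1: 5.7. Distance in frame 2: 1.0.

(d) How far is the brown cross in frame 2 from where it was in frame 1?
3.8

The brown cross moved from (1.1, 7.1) to (4.9, 7.3), a distance of √(3.8² + 0.2²) ≈ 3.8.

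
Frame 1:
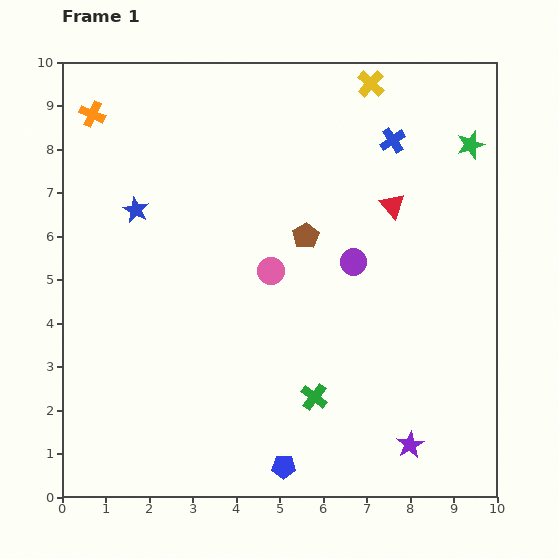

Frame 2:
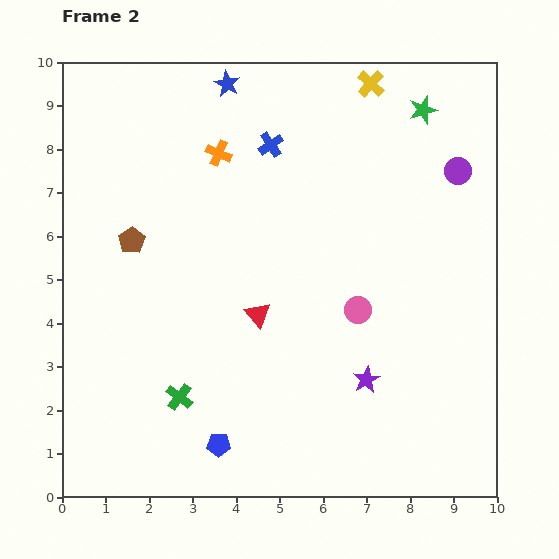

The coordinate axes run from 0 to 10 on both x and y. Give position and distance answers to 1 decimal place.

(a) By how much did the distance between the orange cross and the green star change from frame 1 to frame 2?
-3.9

Distance in frame 1: 8.7. Distance in frame 2: 4.8.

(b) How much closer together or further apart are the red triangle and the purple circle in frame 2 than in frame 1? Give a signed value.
+4.1

Distance in frame 1: 1.6. Distance in frame 2: 5.7.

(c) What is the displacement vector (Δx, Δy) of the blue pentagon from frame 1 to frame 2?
(-1.5, 0.5)

The blue pentagon was at (5.1, 0.7) in frame 1 and (3.6, 1.2) in frame 2.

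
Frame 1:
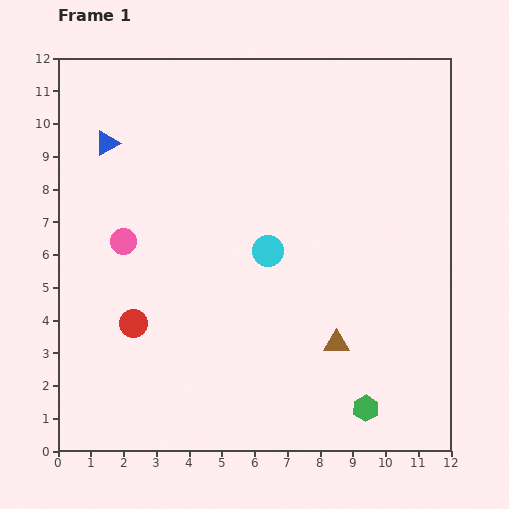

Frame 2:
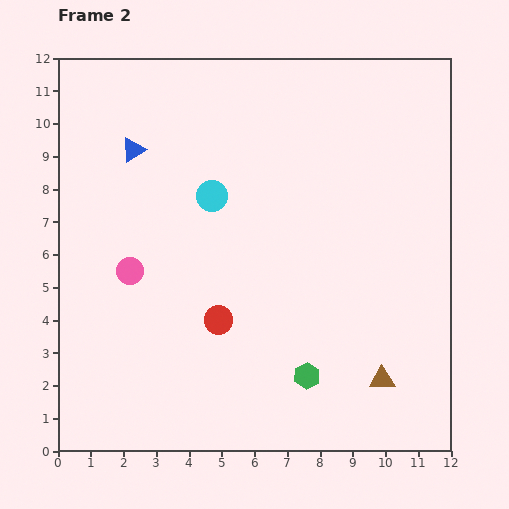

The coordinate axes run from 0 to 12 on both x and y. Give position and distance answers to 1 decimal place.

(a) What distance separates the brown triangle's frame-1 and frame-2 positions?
1.8

The brown triangle moved from (8.5, 3.3) to (9.9, 2.2), a distance of √(1.4² + 1.1²) ≈ 1.8.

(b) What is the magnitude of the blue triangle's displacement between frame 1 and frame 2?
0.8

The blue triangle moved from (1.5, 9.4) to (2.3, 9.2), a distance of √(0.8² + 0.2²) ≈ 0.8.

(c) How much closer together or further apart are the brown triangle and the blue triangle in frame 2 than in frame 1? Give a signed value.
+1.0

Distance in frame 1: 9.3. Distance in frame 2: 10.3.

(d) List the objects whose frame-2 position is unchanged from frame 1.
none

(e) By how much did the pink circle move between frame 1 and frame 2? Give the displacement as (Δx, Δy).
(0.2, -0.9)

The pink circle was at (2.0, 6.4) in frame 1 and (2.2, 5.5) in frame 2.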